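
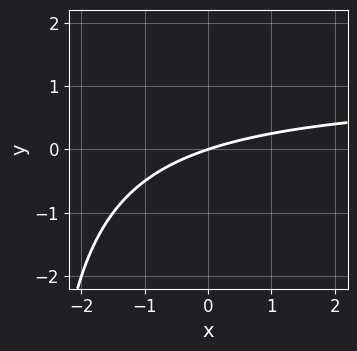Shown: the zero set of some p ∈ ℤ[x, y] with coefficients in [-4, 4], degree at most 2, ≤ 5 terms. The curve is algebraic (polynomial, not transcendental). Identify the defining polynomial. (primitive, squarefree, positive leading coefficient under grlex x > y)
x*y - x + 3*y

Degree: the shape is more complex than any degree-1 curve, so deg p = 2.
Observable constraints: one y-axis crossing is at y = 0; it crosses the x-axis at the gridline x = 0.
Putting this together gives p.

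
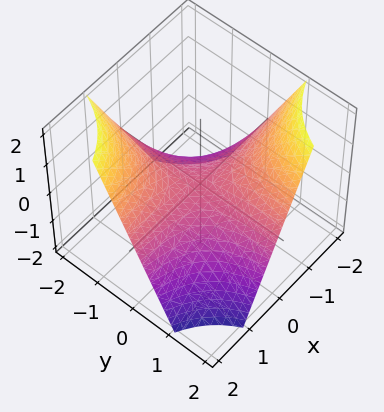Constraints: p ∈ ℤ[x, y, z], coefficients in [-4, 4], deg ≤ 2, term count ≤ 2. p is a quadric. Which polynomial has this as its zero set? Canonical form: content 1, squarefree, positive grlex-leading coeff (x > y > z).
x*y + z

Degree: a hyperbolic paraboloid; a quadric, so deg p = 2.
Reading off the gridlines: the visible y-axis segment lies entirely on the surface; one z-axis crossing is at z = 0.
The integer polynomial consistent with all of this is the stated p.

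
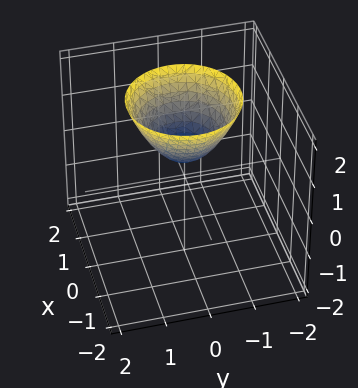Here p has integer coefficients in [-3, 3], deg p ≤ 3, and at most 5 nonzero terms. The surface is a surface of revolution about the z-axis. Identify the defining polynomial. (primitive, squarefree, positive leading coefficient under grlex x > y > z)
First, the degree is 2 — the shape is more complex than any degree-1 surface.
Then, by symmetry, the surface is invariant under rotation about z: p = q(x² + y², z).
Then, from the axis intercepts and sections: it misses every integer gridline on the y-axis; no x-intercept at any integer in the box.
Finally, fitting integer coefficients to these (and the overall shape) gives p.

2*x^2 + 2*y^2 - 2*z + 1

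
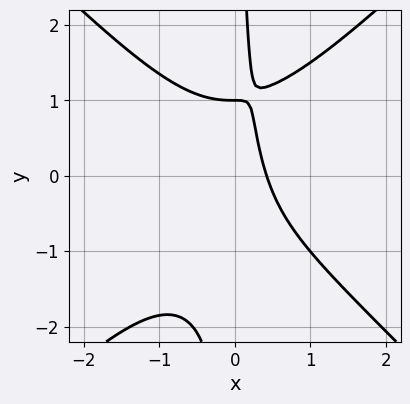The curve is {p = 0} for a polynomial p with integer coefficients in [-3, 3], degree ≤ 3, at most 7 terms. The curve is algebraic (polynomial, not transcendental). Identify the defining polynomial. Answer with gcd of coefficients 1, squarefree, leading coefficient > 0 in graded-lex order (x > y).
deg p = 3. A generic line meets the curve in up to 3 points.
Checking where it meets the axes: it crosses the y-axis at the gridline y = 1.
Putting this together gives p.

2*x^3 - 2*x*y^2 + 2*x + y - 1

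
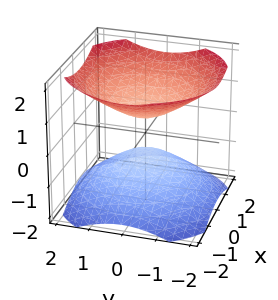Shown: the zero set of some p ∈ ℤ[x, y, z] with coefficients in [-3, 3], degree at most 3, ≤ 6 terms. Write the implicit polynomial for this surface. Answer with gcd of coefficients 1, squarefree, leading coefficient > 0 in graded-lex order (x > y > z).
(a) The picture has 2 separate pieces. Treating them together as one polynomial.
(b) deg p = 2. Two separate bowl-shaped sheets opening away from each other; a quadric.
(c) Symmetries: it's symmetric under z → −z, forcing even powers of z; every cross-section ⟂ z is a circle, so x, y appear only via x² + y².
(d) From the axis intercepts and sections: the surface avoids every integer x-axis point in the box; it misses every integer gridline on the y-axis; a circular section at z = 1 has radius exactly 1.
(e) Matching integer coefficients to the picture gives p.

2*x^2 + 2*y^2 - 3*z^2 + 1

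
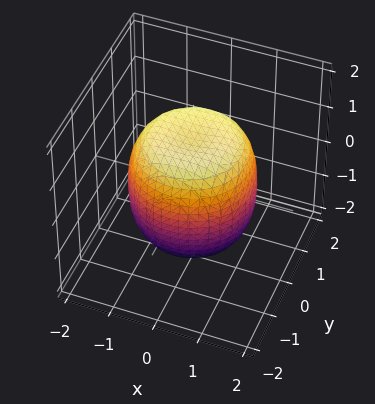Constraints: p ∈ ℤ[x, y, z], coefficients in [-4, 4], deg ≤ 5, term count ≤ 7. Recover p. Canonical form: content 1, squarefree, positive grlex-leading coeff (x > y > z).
(a) The degree is 4 — the shape is more complex than any degree-3 surface.
(b) Symmetries: the z-axis is an axis of rotation, so x and y enter only as x² + y².
(c) Observable constraints: a circular section at z = 0 has radius between 1 and 2.
(d) The integer polynomial consistent with all of this is the stated p.

2*x^4 + 4*x^2*y^2 + 2*y^4 - 2*x^2 - 2*y^2 + 2*z^2 - 3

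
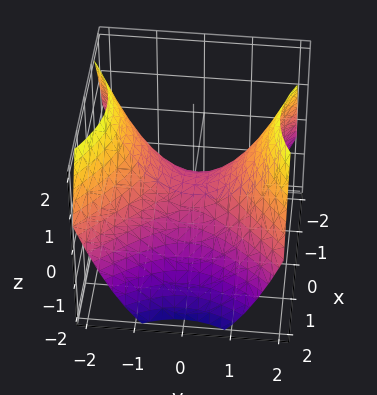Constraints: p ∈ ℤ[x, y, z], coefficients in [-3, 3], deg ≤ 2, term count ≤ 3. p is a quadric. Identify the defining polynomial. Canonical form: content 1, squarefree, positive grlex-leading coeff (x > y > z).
2*x^2 - 2*y^2 + 3*z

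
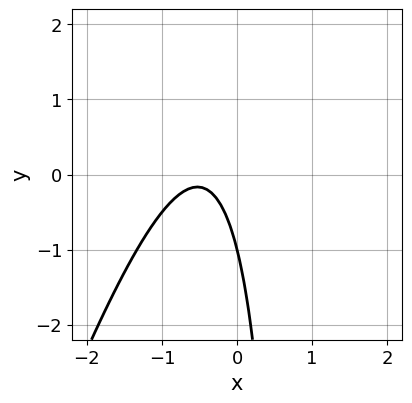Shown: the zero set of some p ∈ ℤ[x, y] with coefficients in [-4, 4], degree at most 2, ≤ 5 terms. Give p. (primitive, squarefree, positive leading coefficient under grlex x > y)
First, degree: the shape is more complex than any degree-1 curve, so deg p = 2.
Then, checking where it meets the axes: no x-intercept at any integer in the box; one y-axis crossing is at y = -1.
Finally, solving for integer coefficients yields p as stated.

3*x^2 - x*y + 3*x + y + 1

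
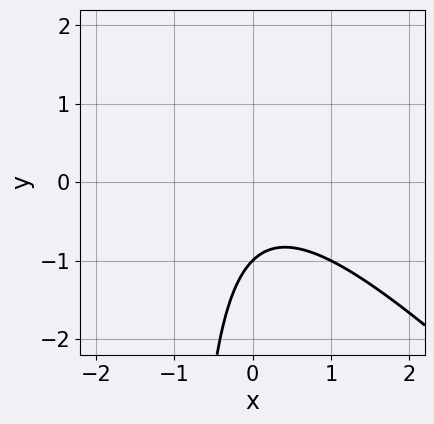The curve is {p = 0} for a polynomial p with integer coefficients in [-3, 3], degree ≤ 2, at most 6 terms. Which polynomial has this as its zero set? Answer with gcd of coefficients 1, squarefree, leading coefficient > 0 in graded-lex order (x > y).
First, deg p = 2.
Next, observable constraints: no x-intercept at any integer in the box; it crosses the y-axis at the gridline y = -1.
Finally, together with the visible shape, these determine p as stated.

x^2 + x*y + y + 1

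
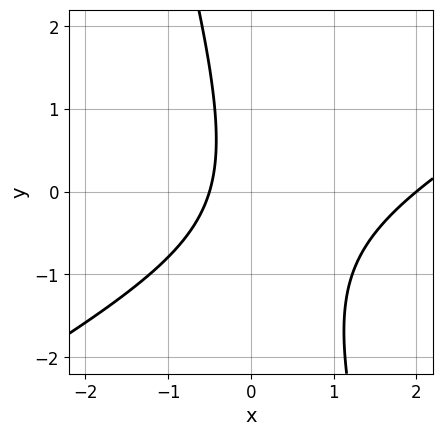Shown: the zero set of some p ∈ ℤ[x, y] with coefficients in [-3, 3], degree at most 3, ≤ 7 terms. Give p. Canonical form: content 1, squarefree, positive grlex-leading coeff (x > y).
1. Degree: no degree-1 curve has this shape, so deg p = 2.
2. Observable constraints: one x-axis crossing is at x = 2; it misses every integer gridline on the y-axis.
3. Solving for integer coefficients yields p as stated.

2*x^2 - 3*x*y - y^2 - 3*x - 2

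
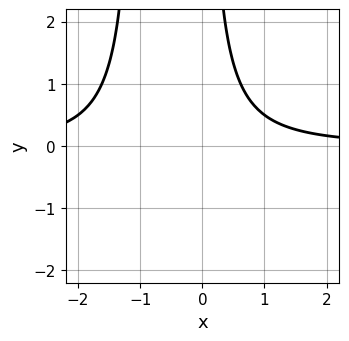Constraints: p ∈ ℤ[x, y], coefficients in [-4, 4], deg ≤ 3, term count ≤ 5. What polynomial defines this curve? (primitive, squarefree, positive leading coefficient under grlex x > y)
Degree: no degree-2 curve has this shape, so deg p = 3.
Checking where it meets the axes: the curve avoids every integer x-axis point in the box; the curve avoids every integer y-axis point in the box.
Assembling these constraints gives the stated polynomial.

x^2*y + x*y - 1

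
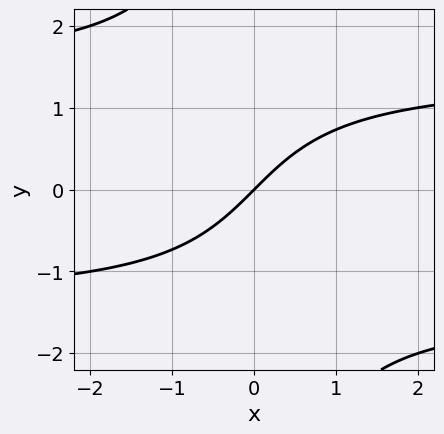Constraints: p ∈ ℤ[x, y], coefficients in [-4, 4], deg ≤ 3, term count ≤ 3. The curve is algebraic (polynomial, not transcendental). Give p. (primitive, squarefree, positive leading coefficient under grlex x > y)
x*y^2 - 2*x + 2*y

First, degree: the shape is more complex than any degree-2 curve, so deg p = 3.
Then, checking where it meets the axes: it crosses the y-axis at the gridline y = 0; one x-axis crossing is at x = 0.
Finally, the integer polynomial consistent with all of this is the stated p.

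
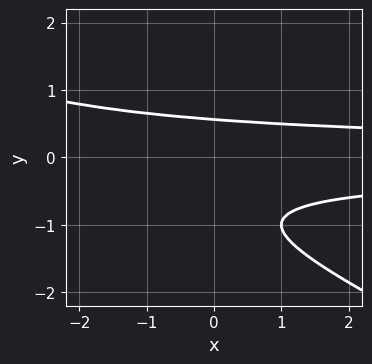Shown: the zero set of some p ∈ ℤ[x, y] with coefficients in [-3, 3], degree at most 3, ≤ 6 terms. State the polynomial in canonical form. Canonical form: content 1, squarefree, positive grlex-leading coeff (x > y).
x*y^2 + 2*y^3 + 2*y^2 - 1

(a) deg p = 3. No degree-2 curve has this shape.
(b) Reading off the gridlines: it misses every integer gridline on the x-axis.
(c) Matching integer coefficients to the picture gives p.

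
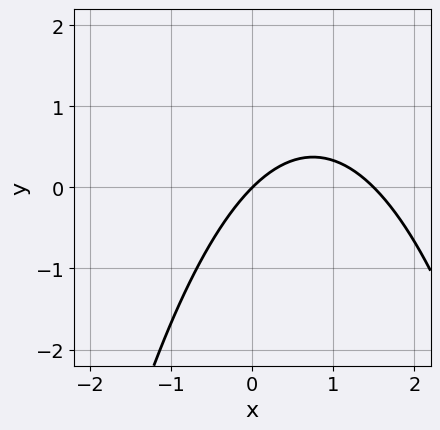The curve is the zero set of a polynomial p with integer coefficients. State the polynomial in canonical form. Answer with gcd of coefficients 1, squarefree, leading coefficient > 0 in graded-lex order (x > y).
Degree: a generic line meets the curve in up to 2 points, so deg p = 2.
Observable constraints: one y-axis crossing is at y = 0; it crosses the x-axis at the gridline x = 0.
Putting this together gives p.

2*x^2 - 3*x + 3*y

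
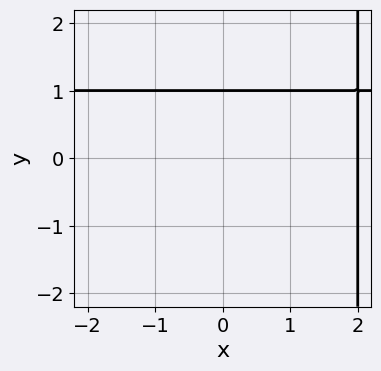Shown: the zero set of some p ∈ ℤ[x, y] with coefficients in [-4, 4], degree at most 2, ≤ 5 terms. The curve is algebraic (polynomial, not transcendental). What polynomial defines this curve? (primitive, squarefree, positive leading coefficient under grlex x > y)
x*y - x - 2*y + 2

First, degree: a generic line meets the curve in up to 2 points, so deg p = 2.
Then, against the integer gridlines: it crosses the y-axis at the gridline y = 1; one x-axis crossing is at x = 2.
Finally, the integer polynomial consistent with all of this is the stated p.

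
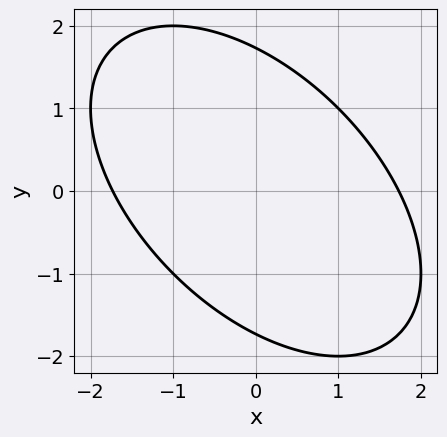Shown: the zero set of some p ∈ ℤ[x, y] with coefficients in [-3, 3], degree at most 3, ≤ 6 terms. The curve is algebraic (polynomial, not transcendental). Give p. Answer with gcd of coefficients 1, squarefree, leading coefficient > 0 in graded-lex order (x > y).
x^2 + x*y + y^2 - 3

1. Degree: a generic line meets the curve in up to 2 points, so deg p = 2.
2. Matching integer coefficients to the picture gives p.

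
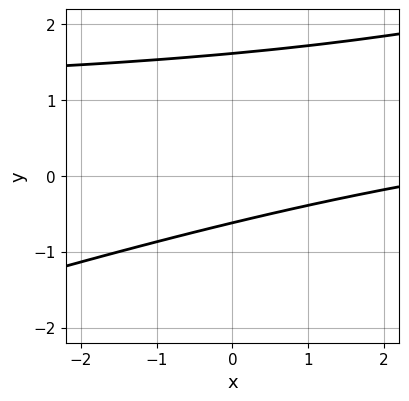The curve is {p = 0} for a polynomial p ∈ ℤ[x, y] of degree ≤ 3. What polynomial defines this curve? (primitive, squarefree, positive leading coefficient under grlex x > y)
(a) deg p = 2. A generic line meets the curve in up to 2 points.
(b) From the axis intercepts and sections: it misses every integer gridline on the x-axis.
(c) Putting this together gives p.

x*y - 3*y^2 - x + 3*y + 3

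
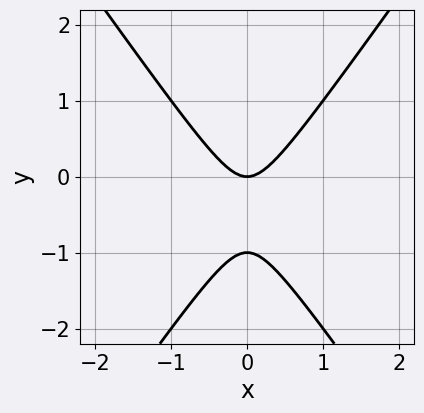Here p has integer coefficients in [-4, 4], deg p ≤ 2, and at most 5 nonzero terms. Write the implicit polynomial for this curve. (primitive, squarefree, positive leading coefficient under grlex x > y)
The degree is 2 — no degree-1 curve has this shape.
Symmetries: it's symmetric under x → −x, forcing even powers of x.
Checking where it meets the axes: the y-axis gridline crossings are at y ∈ {-1, 0}; it meets the x-axis at x = 0 (among the integer gridlines).
The integer polynomial consistent with all of this is the stated p.

2*x^2 - y^2 - y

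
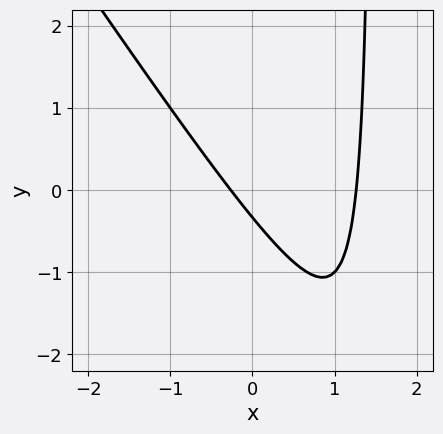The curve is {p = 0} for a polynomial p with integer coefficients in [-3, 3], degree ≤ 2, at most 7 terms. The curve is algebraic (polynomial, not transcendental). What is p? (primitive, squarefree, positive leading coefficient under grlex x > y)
3*x^2 + 2*x*y - 3*x - 3*y - 1

(a) The degree is 2 — no degree-1 curve has this shape.
(b) Solving for integer coefficients yields p as stated.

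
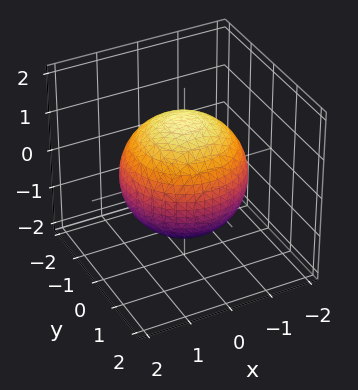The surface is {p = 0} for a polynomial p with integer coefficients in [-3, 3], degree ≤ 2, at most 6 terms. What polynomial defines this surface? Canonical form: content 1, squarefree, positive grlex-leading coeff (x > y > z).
(a) Degree: no degree-1 surface has this shape, so deg p = 2.
(b) Symmetries: rotational symmetry about the z-axis ⇒ p depends on x, y only through x² + y².
(c) Reading off the gridlines: a circular section at z = -1 has radius exactly 1.
(d) Fitting integer coefficients to these (and the overall shape) gives p.

x^2 + y^2 + z^2 - 2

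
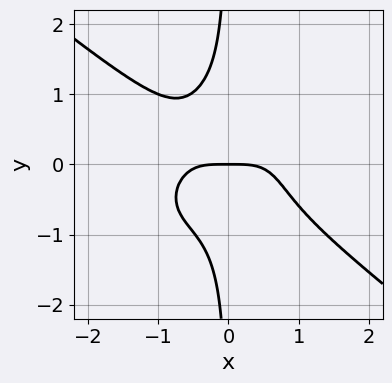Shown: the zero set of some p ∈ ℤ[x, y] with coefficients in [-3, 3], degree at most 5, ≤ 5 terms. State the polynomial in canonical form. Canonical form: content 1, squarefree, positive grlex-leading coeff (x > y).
(a) Degree: the shape is more complex than any degree-3 curve, so deg p = 4.
(b) Reading off the gridlines: it crosses the y-axis at the gridline y = 0; it meets the x-axis at x = 0 (among the integer gridlines).
(c) These observations pin down the coefficients.

x^4 + 2*x*y^3 + y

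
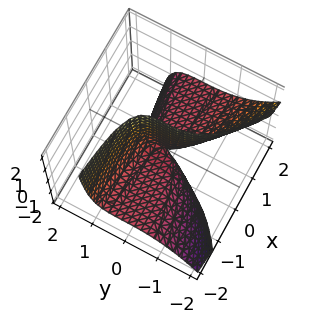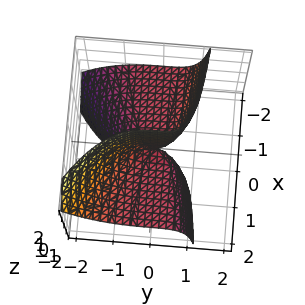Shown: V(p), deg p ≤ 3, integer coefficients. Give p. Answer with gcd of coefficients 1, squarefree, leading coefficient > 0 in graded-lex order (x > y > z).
Degree: no degree-2 surface has this shape, so deg p = 3.
From the visible intercepts: the visible z-axis segment lies entirely on the surface; it meets the y-axis at y = 0 (among the integer gridlines); every point of the x-axis in the box is on the surface.
Putting this together gives p.

2*x*y*z - 2*y^3 - 3*x*z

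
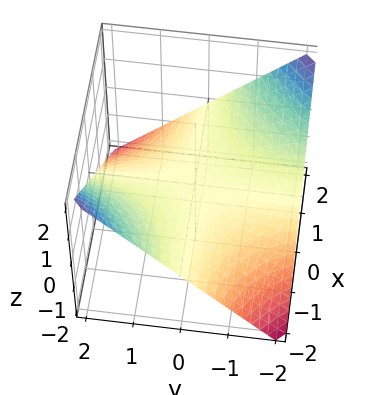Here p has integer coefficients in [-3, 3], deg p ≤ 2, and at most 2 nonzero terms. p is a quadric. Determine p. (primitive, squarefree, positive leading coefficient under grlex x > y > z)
x*y + 2*z

1. deg p = 2.
2. From the visible intercepts: the visible x-axis segment lies entirely on the surface; it crosses the z-axis at the gridline z = 0.
3. Assembling these constraints gives the stated polynomial.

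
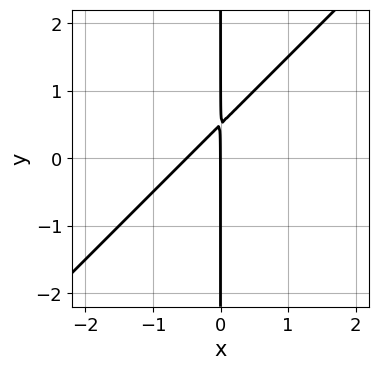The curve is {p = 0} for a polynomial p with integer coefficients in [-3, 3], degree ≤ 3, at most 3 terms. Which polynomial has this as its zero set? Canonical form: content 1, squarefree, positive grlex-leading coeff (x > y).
1. deg p = 2.
2. Reading off the gridlines: it crosses the x-axis at the gridline x = 0; the visible y-axis segment lies entirely on the curve.
3. Fitting integer coefficients to these (and the overall shape) gives p.

2*x^2 - 2*x*y + x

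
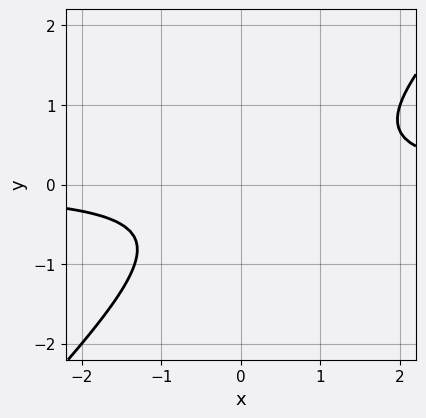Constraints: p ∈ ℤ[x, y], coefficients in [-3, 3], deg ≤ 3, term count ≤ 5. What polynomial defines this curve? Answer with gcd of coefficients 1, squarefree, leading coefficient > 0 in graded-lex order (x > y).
3*x*y - 3*y^2 - y - 2

First, degree: a generic line meets the curve in up to 2 points, so deg p = 2.
Next, from the axis intercepts and sections: no y-intercept at any integer in the box; the curve avoids every integer x-axis point in the box.
Finally, solving for integer coefficients yields p as stated.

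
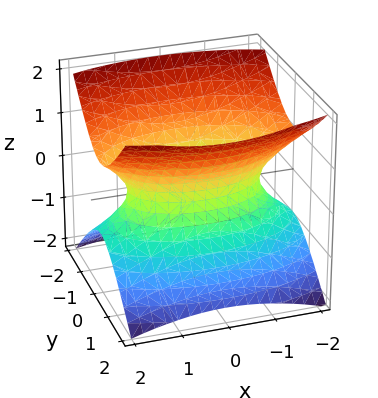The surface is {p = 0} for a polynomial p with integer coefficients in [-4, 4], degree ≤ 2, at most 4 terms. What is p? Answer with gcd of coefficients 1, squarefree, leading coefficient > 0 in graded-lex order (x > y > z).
x^2 + 3*y^2 - 3*z^2 - 2

deg p = 2. An hourglass — one-sheet hyperboloid; a quadric.
Symmetries: it's symmetric under z → −z, forcing even powers of z; it's symmetric under x → −x, forcing even powers of x; the y ↦ −y reflection is a symmetry, so y appears only in even powers.
Reading off the gridlines: the surface avoids every integer z-axis point in the box.
These observations pin down the coefficients.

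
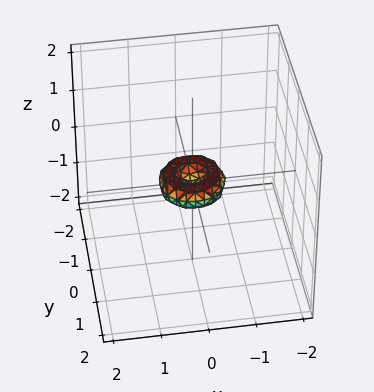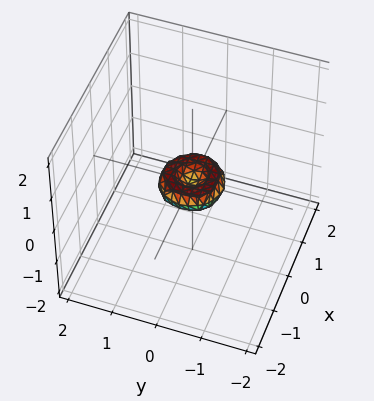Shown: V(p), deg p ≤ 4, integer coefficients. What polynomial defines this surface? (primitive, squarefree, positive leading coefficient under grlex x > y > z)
2*x^4 + 4*x^2*y^2 + 2*y^4 - x^2 - y^2 + 2*z^2

First, degree: no degree-3 surface has this shape, so deg p = 4.
Next, by symmetry, the z-axis is an axis of rotation, so x and y enter only as x² + y².
Next, against the integer gridlines: it meets the x-axis at x = 0 (among the integer gridlines); it crosses the z-axis at the gridline z = 0.
Finally, solving for integer coefficients yields p as stated.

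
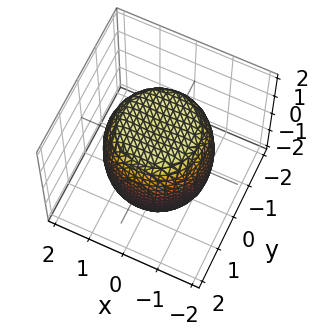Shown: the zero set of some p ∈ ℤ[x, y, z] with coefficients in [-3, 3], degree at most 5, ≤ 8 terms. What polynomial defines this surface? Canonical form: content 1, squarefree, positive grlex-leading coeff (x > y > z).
x^4 + 2*x^2*y^2 + y^4 - x^2 - y^2 + z^2 - 2

1. deg p = 4.
2. Symmetries: the surface is invariant under rotation about z: p = q(x² + y², z).
3. Against the integer gridlines: a circular section at z = -1 has radius between 1 and 2.
4. The integer polynomial consistent with all of this is the stated p.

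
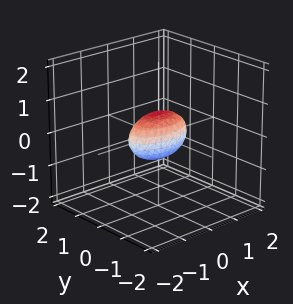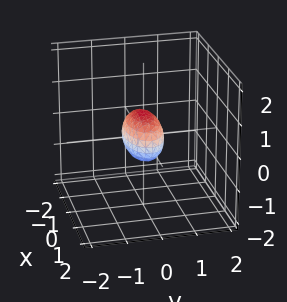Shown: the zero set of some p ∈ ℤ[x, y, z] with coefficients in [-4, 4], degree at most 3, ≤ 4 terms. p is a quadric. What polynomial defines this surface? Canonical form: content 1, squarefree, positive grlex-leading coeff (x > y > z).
1. Degree: bounded and convex; a quadric, so deg p = 2.
2. Symmetries: it's symmetric under z → −z, forcing even powers of z; the x ↦ −x reflection is a symmetry, so x appears only in even powers; mirror symmetry y ↦ −y ⇒ only even powers of y.
3. Observable constraints: the x-axis gridline crossings are at x ∈ {-1, 1}.
4. These observations pin down the coefficients.

x^2 + 3*y^2 + 2*z^2 - 1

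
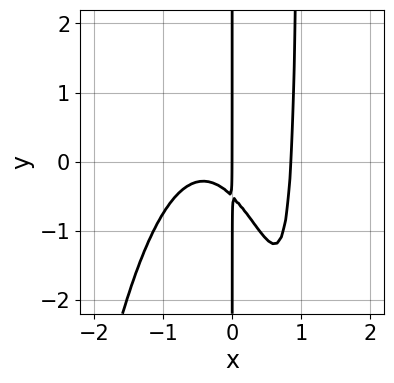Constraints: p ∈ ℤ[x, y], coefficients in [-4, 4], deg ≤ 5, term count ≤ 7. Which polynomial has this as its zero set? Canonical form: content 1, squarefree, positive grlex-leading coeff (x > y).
(a) The degree is 4 — no degree-3 curve has this shape.
(b) Against the integer gridlines: one x-axis crossing is at x = 0; every point of the y-axis in the box is on the curve.
(c) Together with the visible shape, these determine p as stated.

3*x^4 + 2*x^2*y - x^2 - 2*x*y - x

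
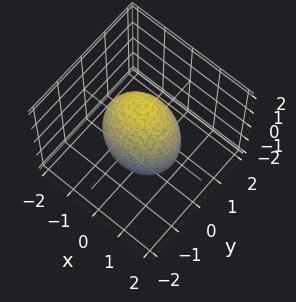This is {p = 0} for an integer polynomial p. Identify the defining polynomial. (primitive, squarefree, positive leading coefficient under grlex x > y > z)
deg p = 2.
Symmetries: it's symmetric under z → −z, forcing even powers of z; the y ↦ −y reflection is a symmetry, so y appears only in even powers; mirror symmetry x ↦ −x ⇒ only even powers of x.
Checking where it meets the axes: the y-axis gridline crossings are at y ∈ {-1, 1}.
Assembling these constraints gives the stated polynomial.

2*x^2 + 3*y^2 + z^2 - 3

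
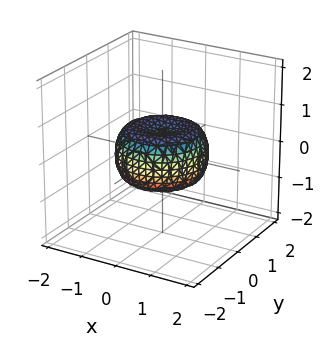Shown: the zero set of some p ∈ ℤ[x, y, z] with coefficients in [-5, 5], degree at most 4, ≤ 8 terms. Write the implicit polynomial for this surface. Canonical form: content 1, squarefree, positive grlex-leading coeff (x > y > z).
2*x^4 + 4*x^2*y^2 + 2*y^4 - 2*x^2 - 2*y^2 + 3*z^2 - 1

1. deg p = 4. A generic line meets the surface in up to 4 points.
2. Symmetry: the z-axis is an axis of rotation, so x and y enter only as x² + y².
3. Checking where it meets the axes: a circular section at z = 0 has radius between 1 and 2.
4. Assembling these constraints gives the stated polynomial.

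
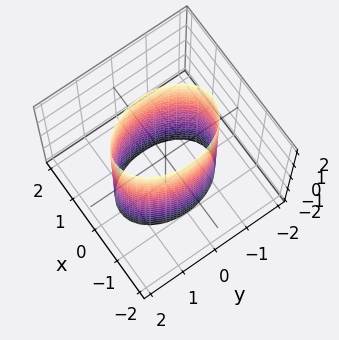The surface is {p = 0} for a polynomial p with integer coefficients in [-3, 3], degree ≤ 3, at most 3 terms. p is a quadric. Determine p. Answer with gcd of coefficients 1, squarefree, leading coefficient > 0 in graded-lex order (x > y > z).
2*x^2 + y^2 - 2

First, deg p = 2.
Then, symmetries: mirror symmetry y ↦ −y ⇒ only even powers of y; mirror symmetry z ↦ −z ⇒ only even powers of z; mirror symmetry x ↦ −x ⇒ only even powers of x.
Next, checking where it meets the axes: the surface avoids every integer z-axis point in the box; among the integer gridlines, it crosses the x-axis at x ∈ {-1, 1}.
Finally, solving for integer coefficients yields p as stated.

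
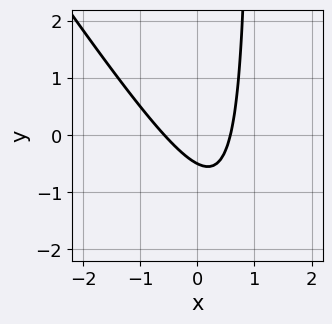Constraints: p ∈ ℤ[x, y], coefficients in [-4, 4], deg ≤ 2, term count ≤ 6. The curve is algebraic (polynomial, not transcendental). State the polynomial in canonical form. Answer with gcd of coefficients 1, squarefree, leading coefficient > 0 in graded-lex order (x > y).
(a) deg p = 2. No degree-1 curve has this shape.
(b) Matching integer coefficients to the picture gives p.

3*x^2 + 2*x*y - 2*y - 1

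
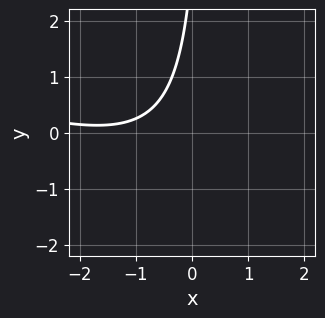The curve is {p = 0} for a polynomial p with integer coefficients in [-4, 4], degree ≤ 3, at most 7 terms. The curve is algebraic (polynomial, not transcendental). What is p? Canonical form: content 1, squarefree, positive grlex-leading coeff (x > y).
1. The degree is 2 — no degree-1 curve has this shape.
2. Observable constraints: the curve avoids every integer x-axis point in the box; no y-intercept at any integer in the box.
3. Solving for integer coefficients yields p as stated.

x^2 + 3*x*y + 3*x - y + 3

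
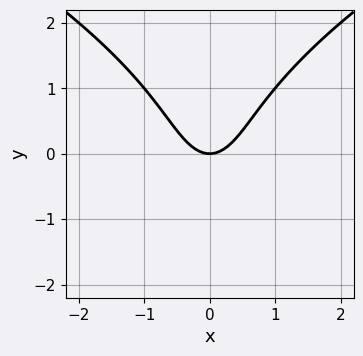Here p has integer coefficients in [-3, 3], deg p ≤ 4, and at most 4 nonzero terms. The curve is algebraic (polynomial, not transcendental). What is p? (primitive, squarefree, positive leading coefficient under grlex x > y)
y^3 - 3*x^2 + 2*y

1. deg p = 3. No degree-2 curve has this shape.
2. Symmetries: it's symmetric under x → −x, forcing even powers of x.
3. From the visible intercepts: it crosses the x-axis at the gridline x = 0; it meets the y-axis at y = 0 (among the integer gridlines).
4. Fitting integer coefficients to these (and the overall shape) gives p.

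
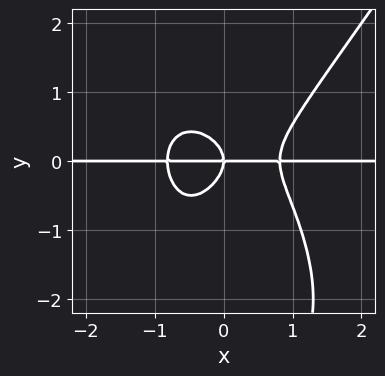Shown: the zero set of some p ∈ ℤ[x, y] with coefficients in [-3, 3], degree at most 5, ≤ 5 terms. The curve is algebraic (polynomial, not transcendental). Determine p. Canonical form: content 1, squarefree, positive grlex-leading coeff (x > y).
3*x^3*y - y^4 - 3*y^3 - 2*x*y

First, degree: a generic line meets the curve in up to 4 points, so deg p = 4.
Next, against the integer gridlines: it crosses the y-axis at the gridline y = 0; the visible x-axis segment lies entirely on the curve.
Finally, assembling these constraints gives the stated polynomial.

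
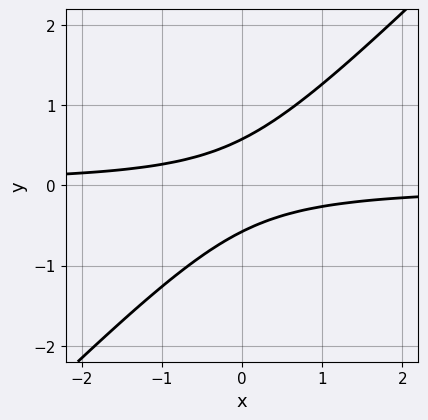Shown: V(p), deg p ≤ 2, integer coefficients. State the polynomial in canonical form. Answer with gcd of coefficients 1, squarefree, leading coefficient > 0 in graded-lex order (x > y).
1. deg p = 2.
2. Observable constraints: it misses every integer gridline on the x-axis.
3. Fitting integer coefficients to these (and the overall shape) gives p.

3*x*y - 3*y^2 + 1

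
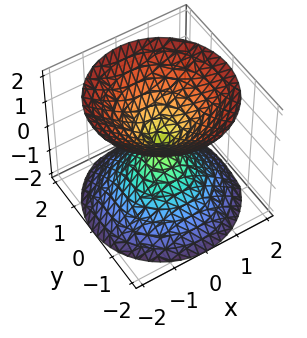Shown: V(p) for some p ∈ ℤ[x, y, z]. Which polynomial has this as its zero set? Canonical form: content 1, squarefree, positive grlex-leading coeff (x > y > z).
x^2 + y^2 - z^2

(a) The picture has 2 separate pieces. Treating them together as one polynomial.
(b) deg p = 2. Two nappes meeting at a single point; a quadric.
(c) Symmetries: it's symmetric under z → −z, forcing even powers of z; every cross-section ⟂ z is a circle, so x, y appear only via x² + y².
(d) Reading off the gridlines: it meets the x-axis at x = 0 (among the integer gridlines); one y-axis crossing is at y = 0; a circular section at z = -1 has radius exactly 1; one z-axis crossing is at z = 0.
(e) Together with the visible shape, these determine p as stated.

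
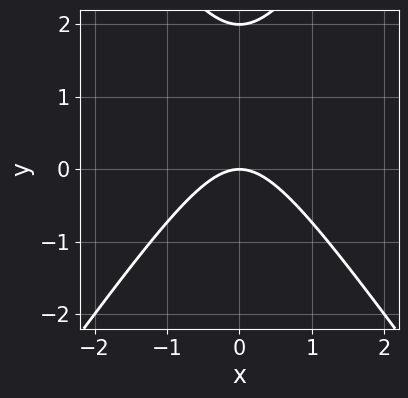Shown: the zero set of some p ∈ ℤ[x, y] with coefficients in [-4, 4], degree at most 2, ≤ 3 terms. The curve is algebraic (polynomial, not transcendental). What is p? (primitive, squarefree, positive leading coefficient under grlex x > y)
Degree: the shape is more complex than any degree-1 curve, so deg p = 2.
Symmetries: mirror symmetry x ↦ −x ⇒ only even powers of x.
Reading off the gridlines: among the integer gridlines, it crosses the y-axis at y ∈ {0, 2}; it crosses the x-axis at the gridline x = 0.
Fitting integer coefficients to these (and the overall shape) gives p.

2*x^2 - y^2 + 2*y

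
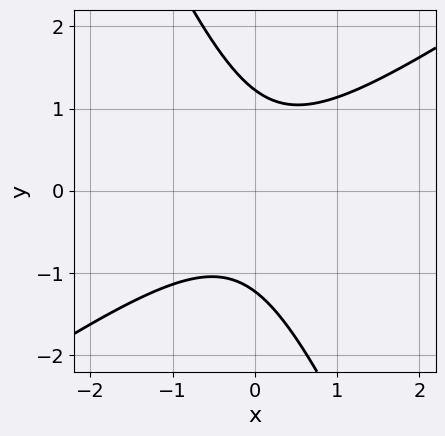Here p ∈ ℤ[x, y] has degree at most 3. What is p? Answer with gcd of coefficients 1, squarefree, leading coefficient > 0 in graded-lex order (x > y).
3*x^2 - 3*x*y - 2*y^2 + 3

1. Degree: no degree-1 curve has this shape, so deg p = 2.
2. Against the integer gridlines: it misses every integer gridline on the x-axis.
3. The integer polynomial consistent with all of this is the stated p.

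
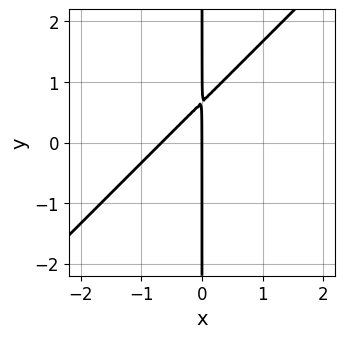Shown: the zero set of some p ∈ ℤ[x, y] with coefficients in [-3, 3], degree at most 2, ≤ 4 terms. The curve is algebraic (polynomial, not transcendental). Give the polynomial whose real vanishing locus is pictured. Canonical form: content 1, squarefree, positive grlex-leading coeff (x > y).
3*x^2 - 3*x*y + 2*x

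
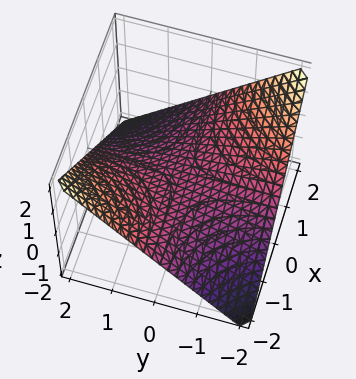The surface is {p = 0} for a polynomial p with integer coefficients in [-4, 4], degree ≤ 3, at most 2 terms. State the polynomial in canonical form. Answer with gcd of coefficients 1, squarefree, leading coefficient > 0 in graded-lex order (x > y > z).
1. Degree: a saddle surface; a quadric, so deg p = 2.
2. From the axis intercepts and sections: every point of the y-axis in the box is on the surface; the visible x-axis segment lies entirely on the surface.
3. These observations pin down the coefficients.

x*y + 2*z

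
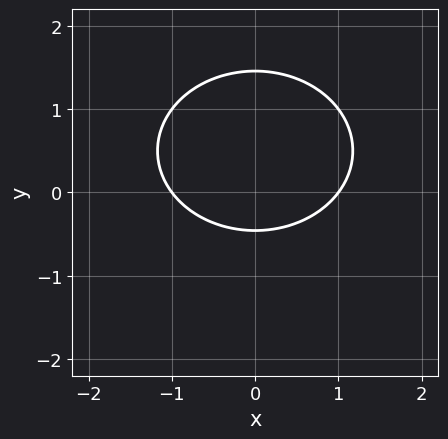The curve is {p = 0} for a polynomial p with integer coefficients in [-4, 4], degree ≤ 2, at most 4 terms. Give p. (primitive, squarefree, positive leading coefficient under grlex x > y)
2*x^2 + 3*y^2 - 3*y - 2

1. The degree is 2 — no degree-1 curve has this shape.
2. Symmetries: mirror symmetry x ↦ −x ⇒ only even powers of x.
3. From the visible intercepts: among the integer gridlines, it crosses the x-axis at x ∈ {-1, 1}.
4. Fitting integer coefficients to these (and the overall shape) gives p.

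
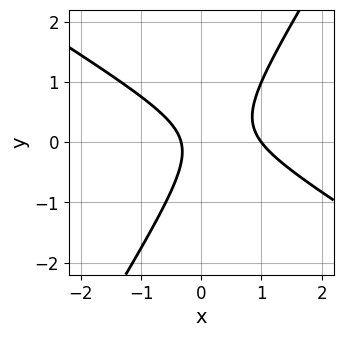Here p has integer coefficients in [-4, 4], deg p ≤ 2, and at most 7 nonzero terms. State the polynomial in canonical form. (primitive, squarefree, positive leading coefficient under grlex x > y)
3*x^2 + 3*x*y - 3*y^2 - 2*x - 1

(a) Degree: no degree-1 curve has this shape, so deg p = 2.
(b) From the visible intercepts: it meets the x-axis at x = 1 (among the integer gridlines); the curve avoids every integer y-axis point in the box.
(c) Putting this together gives p.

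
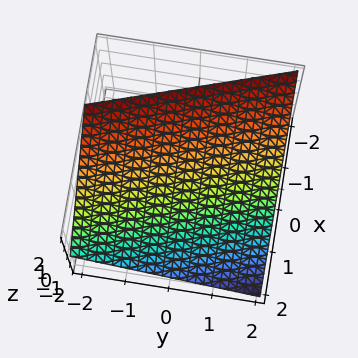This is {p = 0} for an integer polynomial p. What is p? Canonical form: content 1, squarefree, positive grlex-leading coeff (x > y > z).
3*x + y + 3*z - 2

1. deg p = 1. The surface is flat (a plane).
2. From the axis intercepts and sections: it meets the y-axis at y = 2 (among the integer gridlines).
3. Putting this together gives p.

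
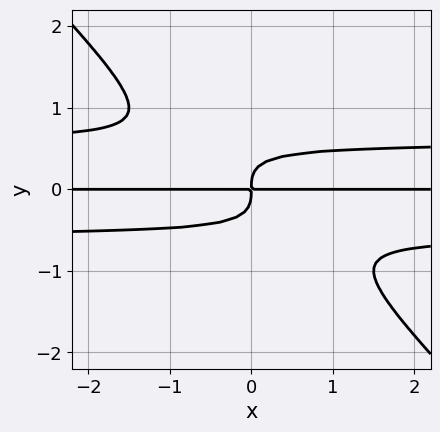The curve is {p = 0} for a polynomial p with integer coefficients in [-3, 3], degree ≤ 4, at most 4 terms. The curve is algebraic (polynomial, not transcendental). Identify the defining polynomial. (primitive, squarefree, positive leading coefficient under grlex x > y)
3*x*y^3 + 3*y^4 - x*y

First, the degree is 4 — no degree-3 curve has this shape.
Next, against the integer gridlines: every point of the x-axis in the box is on the curve.
Finally, assembling these constraints gives the stated polynomial.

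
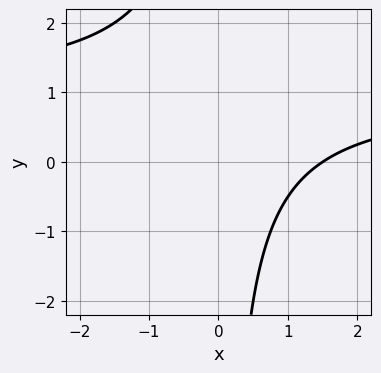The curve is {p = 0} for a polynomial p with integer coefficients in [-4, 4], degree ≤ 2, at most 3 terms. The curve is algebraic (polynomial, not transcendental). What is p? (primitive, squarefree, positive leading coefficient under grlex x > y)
deg p = 2. No degree-1 curve has this shape.
Observable constraints: no y-intercept at any integer in the box.
Matching integer coefficients to the picture gives p.

2*x*y - 2*x + 3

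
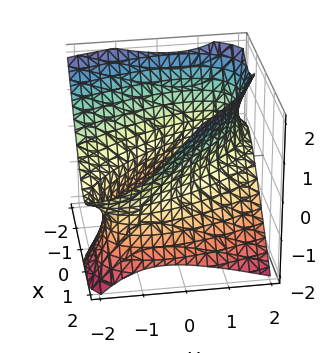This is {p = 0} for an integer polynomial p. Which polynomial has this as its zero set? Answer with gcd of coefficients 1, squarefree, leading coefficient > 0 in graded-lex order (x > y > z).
deg p = 2.
Against the integer gridlines: it misses every integer gridline on the z-axis.
Matching integer coefficients to the picture gives p.

2*x^2 + 2*x*y + y^2 + 2*y*z - 2*z^2 - 3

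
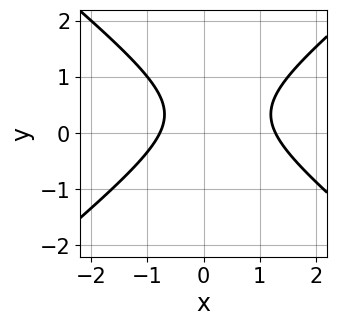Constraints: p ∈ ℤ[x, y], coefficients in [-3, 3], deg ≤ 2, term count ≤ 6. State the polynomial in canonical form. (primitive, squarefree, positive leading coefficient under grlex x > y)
2*x^2 - 3*y^2 - x + 2*y - 2

1. Degree: no degree-1 curve has this shape, so deg p = 2.
2. Against the integer gridlines: it misses every integer gridline on the y-axis.
3. Fitting integer coefficients to these (and the overall shape) gives p.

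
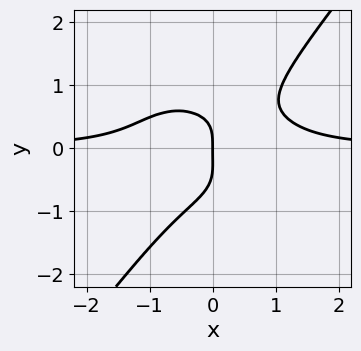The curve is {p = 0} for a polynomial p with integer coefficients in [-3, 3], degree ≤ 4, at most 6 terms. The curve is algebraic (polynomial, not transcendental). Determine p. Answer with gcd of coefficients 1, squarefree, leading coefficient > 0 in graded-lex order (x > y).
1. The degree is 4 — the shape is more complex than any degree-3 curve.
2. Observable constraints: it crosses the x-axis at the gridline x = 0; one y-axis crossing is at y = 0.
3. These observations pin down the coefficients.

3*x^3*y + 2*x*y^3 - 3*y^4 - y^3 - 2*x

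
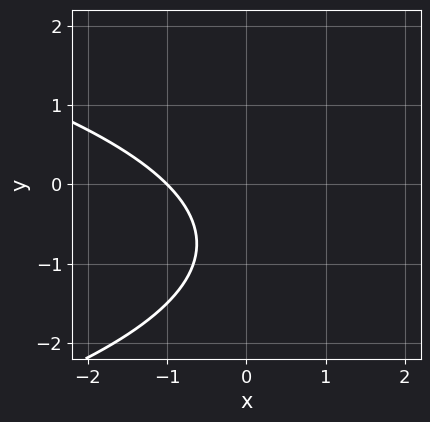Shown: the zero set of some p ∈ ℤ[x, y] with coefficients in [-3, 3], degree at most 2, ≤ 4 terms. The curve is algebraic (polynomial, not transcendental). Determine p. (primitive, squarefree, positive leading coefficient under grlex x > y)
2*y^2 + 3*x + 3*y + 3

1. Degree: the shape is more complex than any degree-1 curve, so deg p = 2.
2. Reading off the gridlines: it misses every integer gridline on the y-axis; it crosses the x-axis at the gridline x = -1.
3. Together with the visible shape, these determine p as stated.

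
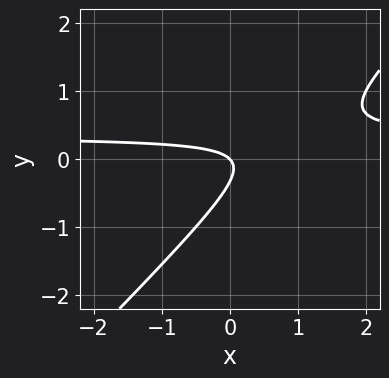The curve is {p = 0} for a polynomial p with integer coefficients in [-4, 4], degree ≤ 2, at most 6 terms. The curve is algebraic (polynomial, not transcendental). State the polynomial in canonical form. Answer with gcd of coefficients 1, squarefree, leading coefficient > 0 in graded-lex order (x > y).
First, the degree is 2 — a generic line meets the curve in up to 2 points.
Next, checking where it meets the axes: it crosses the y-axis at the gridline y = 0; it crosses the x-axis at the gridline x = 0.
Finally, solving for integer coefficients yields p as stated.

3*x*y - 3*y^2 - x - y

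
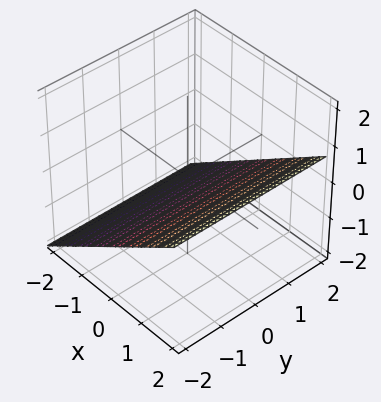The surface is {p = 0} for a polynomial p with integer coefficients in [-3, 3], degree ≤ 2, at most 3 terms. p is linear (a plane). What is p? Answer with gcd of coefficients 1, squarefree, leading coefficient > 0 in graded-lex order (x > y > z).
Degree: the surface is flat (a plane), so deg p = 1.
Checking where it meets the axes: it misses every integer gridline on the y-axis; it meets the x-axis at x = 1 (among the integer gridlines).
These observations pin down the coefficients.

2*x - 3*z - 2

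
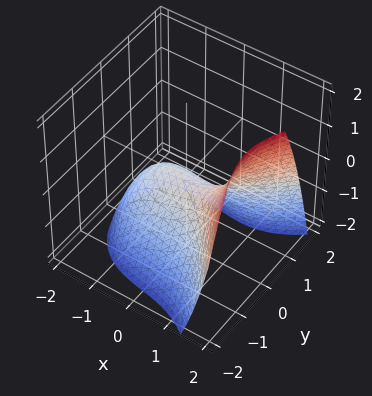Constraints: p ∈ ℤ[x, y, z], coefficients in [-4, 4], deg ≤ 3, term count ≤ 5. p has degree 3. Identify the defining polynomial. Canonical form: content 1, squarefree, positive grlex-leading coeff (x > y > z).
x^3 - x*y - 3*y^2 - y - 3*z

First, degree: no degree-2 surface has this shape, so deg p = 3.
Then, from the axis intercepts and sections: it meets the z-axis at z = 0 (among the integer gridlines); it meets the x-axis at x = 0 (among the integer gridlines); it meets the y-axis at y = 0 (among the integer gridlines).
Finally, fitting integer coefficients to these (and the overall shape) gives p.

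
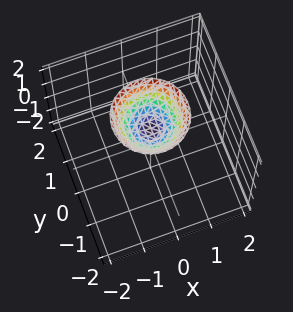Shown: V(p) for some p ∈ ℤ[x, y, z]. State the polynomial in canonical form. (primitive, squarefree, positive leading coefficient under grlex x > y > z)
x^2 + y^2 - z + 1

deg p = 2. No degree-1 surface has this shape.
Symmetry: every cross-section ⟂ z is a circle, so x, y appear only via x² + y².
Against the integer gridlines: it misses every integer gridline on the x-axis; a circular section at z = 2 has radius exactly 1; no y-intercept at any integer in the box.
Fitting integer coefficients to these (and the overall shape) gives p. Check: (0, 0, 1) on the z-axis lies on the surface, and p(0, 0, 1) = 0. ✓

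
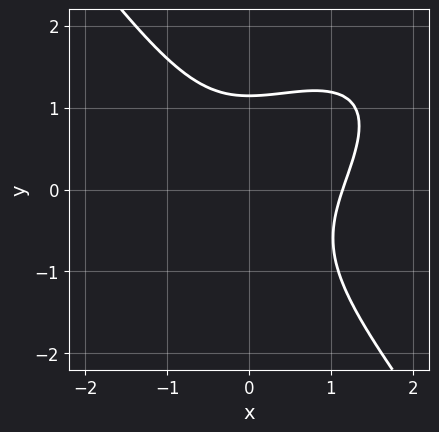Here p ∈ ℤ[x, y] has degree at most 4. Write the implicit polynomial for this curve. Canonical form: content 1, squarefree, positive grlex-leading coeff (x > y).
2*x^3 - 2*x^2*y + 2*y^3 - 3

deg p = 3. The shape is more complex than any degree-2 curve.
Putting this together gives p.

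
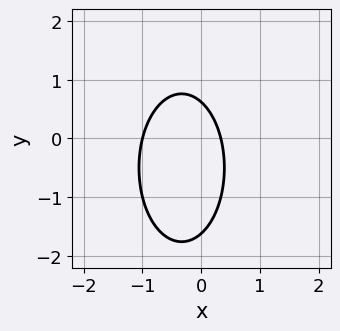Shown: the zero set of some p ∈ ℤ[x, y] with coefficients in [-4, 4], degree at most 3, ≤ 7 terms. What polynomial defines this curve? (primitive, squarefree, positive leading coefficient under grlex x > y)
deg p = 2.
From the axis intercepts and sections: one x-axis crossing is at x = -1.
Assembling these constraints gives the stated polynomial.

3*x^2 + y^2 + 2*x + y - 1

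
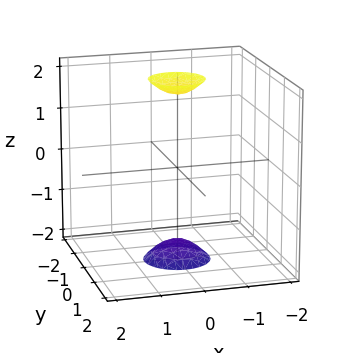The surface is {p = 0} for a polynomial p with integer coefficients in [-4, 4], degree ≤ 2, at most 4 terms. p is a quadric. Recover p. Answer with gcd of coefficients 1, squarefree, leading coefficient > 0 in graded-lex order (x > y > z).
First, there are 2 components. Treating them together as one polynomial.
Next, degree: two sheets facing apart; a quadric, so deg p = 2.
Next, symmetries: it's symmetric under z → −z, forcing even powers of z; rotational symmetry about the z-axis ⇒ p depends on x, y only through x² + y².
Next, from the visible intercepts: no y-intercept at any integer in the box; no x-intercept at any integer in the box; a circular section at z = 2 has radius between 0 and 1.
Finally, these observations pin down the coefficients.

3*x^2 + 3*y^2 - z^2 + 3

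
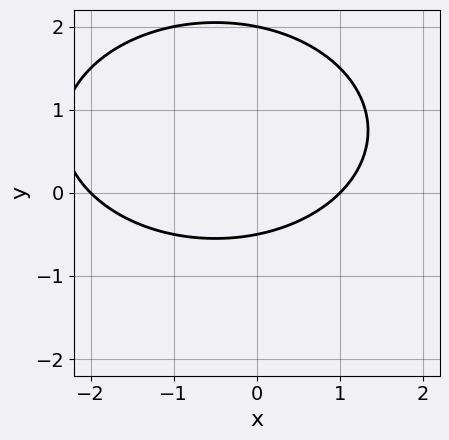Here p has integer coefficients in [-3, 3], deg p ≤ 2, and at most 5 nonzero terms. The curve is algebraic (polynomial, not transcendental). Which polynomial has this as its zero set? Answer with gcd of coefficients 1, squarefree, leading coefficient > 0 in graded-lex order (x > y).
1. Degree: the shape is more complex than any degree-1 curve, so deg p = 2.
2. From the axis intercepts and sections: it crosses the y-axis at the gridline y = 2; the x-axis gridline crossings are at x ∈ {-2, 1}.
3. Solving for integer coefficients yields p as stated.

x^2 + 2*y^2 + x - 3*y - 2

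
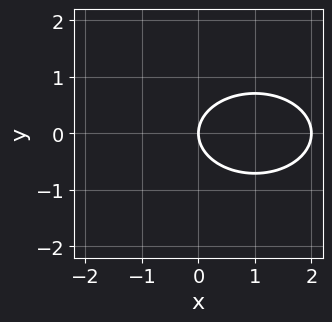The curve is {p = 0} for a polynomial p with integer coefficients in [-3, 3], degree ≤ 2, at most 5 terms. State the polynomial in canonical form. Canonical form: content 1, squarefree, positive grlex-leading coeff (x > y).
x^2 + 2*y^2 - 2*x

The degree is 2 — the shape is more complex than any degree-1 curve.
Symmetries: the y ↦ −y reflection is a symmetry, so y appears only in even powers.
Against the integer gridlines: among the integer gridlines, it crosses the x-axis at x ∈ {0, 2}; it meets the y-axis at y = 0 (among the integer gridlines).
Fitting integer coefficients to these (and the overall shape) gives p.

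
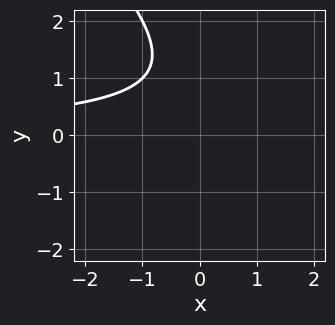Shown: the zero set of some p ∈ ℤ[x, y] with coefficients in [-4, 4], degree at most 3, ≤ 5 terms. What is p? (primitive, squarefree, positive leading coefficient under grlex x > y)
x*y + y^2 - 2*y + 2

1. The degree is 2 — a generic line meets the curve in up to 2 points.
2. Checking where it meets the axes: it misses every integer gridline on the x-axis; it misses every integer gridline on the y-axis.
3. Solving for integer coefficients yields p as stated.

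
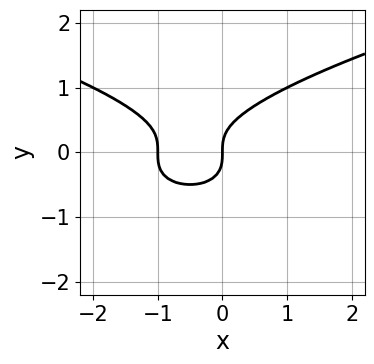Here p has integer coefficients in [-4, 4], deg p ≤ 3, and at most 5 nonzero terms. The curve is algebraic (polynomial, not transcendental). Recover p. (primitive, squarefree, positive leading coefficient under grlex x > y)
2*y^3 - x^2 - x

First, degree: no degree-2 curve has this shape, so deg p = 3.
Next, from the axis intercepts and sections: it meets the y-axis at y = 0 (among the integer gridlines); the x-axis gridline crossings are at x ∈ {-1, 0}.
Finally, putting this together gives p.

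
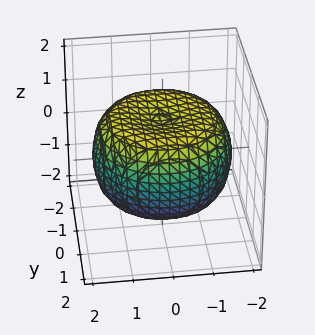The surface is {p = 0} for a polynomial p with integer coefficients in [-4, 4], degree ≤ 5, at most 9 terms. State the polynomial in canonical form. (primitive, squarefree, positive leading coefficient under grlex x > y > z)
First, degree: no degree-3 surface has this shape, so deg p = 4.
Next, symmetries: rotational symmetry about the z-axis ⇒ p depends on x, y only through x² + y².
Then, checking where it meets the axes: a circular section at z = 1 has radius between 1 and 2; the z-axis gridline crossings are at z ∈ {-1, 1}.
Finally, solving for integer coefficients yields p as stated.

x^4 + 2*x^2*y^2 + y^4 - 2*x^2 - 2*y^2 + 3*z^2 - 3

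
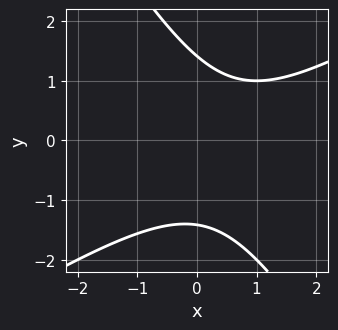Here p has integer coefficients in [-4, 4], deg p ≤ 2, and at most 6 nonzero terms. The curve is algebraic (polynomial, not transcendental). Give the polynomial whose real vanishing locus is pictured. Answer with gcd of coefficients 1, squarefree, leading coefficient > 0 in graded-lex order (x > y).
deg p = 2. The shape is more complex than any degree-1 curve.
From the axis intercepts and sections: it misses every integer gridline on the x-axis.
The integer polynomial consistent with all of this is the stated p.

x^2 - x*y - y^2 - x + 2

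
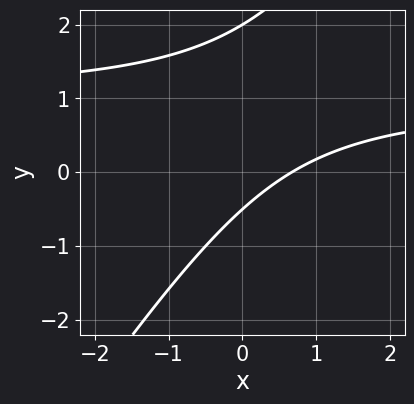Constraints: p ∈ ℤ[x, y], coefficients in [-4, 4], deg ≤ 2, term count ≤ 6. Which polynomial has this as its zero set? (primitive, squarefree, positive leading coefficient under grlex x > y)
1. Degree: a generic line meets the curve in up to 2 points, so deg p = 2.
2. Reading off the gridlines: it meets the y-axis at y = 2 (among the integer gridlines).
3. Together with the visible shape, these determine p as stated.

3*x*y - 2*y^2 - 3*x + 3*y + 2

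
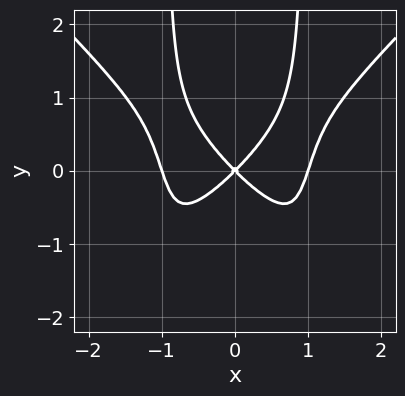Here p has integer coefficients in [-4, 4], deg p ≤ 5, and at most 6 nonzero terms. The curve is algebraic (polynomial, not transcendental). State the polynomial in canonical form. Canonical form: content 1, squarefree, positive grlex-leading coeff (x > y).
(a) Degree: a generic line meets the curve in up to 4 points, so deg p = 4.
(b) Symmetries: it's symmetric under x → −x, forcing even powers of x.
(c) Observable constraints: it crosses the y-axis at the gridline y = 0; the x-axis gridline crossings are at x ∈ {-1, 0, 1}.
(d) The integer polynomial consistent with all of this is the stated p.

3*x^4 - 3*x^2*y^2 - 2*x^2*y - 3*x^2 + 3*y^2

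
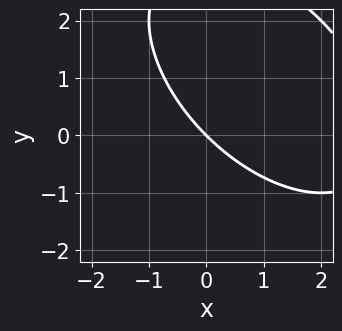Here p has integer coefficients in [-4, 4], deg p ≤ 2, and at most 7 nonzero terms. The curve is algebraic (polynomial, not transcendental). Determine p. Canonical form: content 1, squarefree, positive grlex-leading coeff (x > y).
First, deg p = 2.
Then, from the axis intercepts and sections: it meets the y-axis at y = 0 (among the integer gridlines); one x-axis crossing is at x = 0.
Finally, matching integer coefficients to the picture gives p.

x^2 + x*y + y^2 - 3*x - 3*y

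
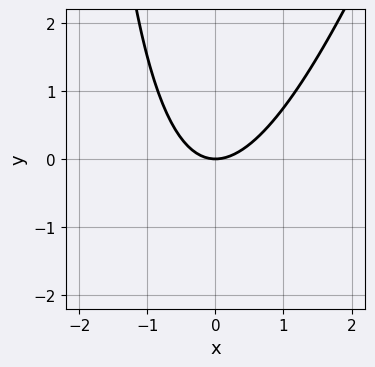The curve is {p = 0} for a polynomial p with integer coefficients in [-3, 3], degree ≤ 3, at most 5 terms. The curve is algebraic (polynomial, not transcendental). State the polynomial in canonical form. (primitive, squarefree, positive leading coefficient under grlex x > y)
1. Degree: no degree-1 curve has this shape, so deg p = 2.
2. Against the integer gridlines: it meets the y-axis at y = 0 (among the integer gridlines); it meets the x-axis at x = 0 (among the integer gridlines).
3. Putting this together gives p.

3*x^2 - x*y - 3*y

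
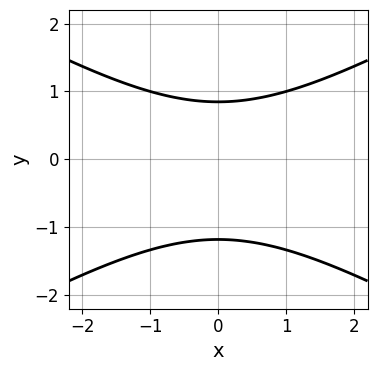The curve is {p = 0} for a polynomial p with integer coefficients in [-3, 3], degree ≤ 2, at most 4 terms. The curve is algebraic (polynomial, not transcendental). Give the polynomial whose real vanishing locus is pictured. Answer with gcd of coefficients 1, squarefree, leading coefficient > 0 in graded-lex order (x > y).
x^2 - 3*y^2 - y + 3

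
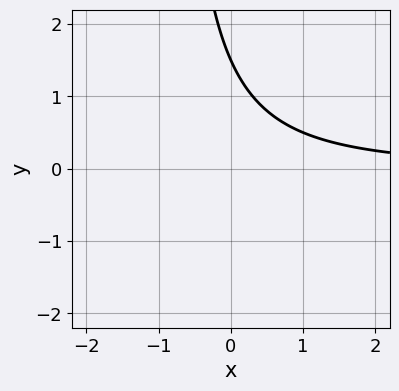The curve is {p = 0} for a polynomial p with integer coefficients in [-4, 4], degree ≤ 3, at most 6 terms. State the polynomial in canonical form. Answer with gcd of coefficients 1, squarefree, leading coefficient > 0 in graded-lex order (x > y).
Degree: the shape is more complex than any degree-2 curve, so deg p = 3.
Checking where it meets the axes: it misses every integer gridline on the x-axis.
Matching integer coefficients to the picture gives p.

x^2*y + 3*x*y + 2*y - 3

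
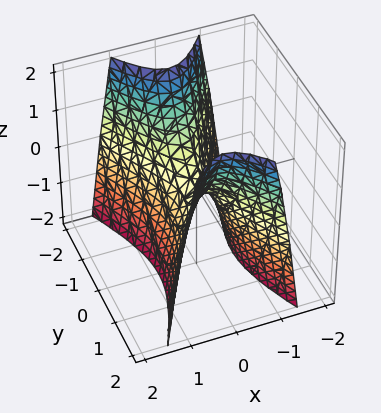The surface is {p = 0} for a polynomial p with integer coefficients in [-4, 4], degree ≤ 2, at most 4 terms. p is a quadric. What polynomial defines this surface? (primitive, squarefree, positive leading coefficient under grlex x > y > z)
1. Degree: a hyperbolic paraboloid; a quadric, so deg p = 2.
2. Symmetries: it's symmetric under x → −x, forcing even powers of x; mirror symmetry y ↦ −y ⇒ only even powers of y.
3. Checking where it meets the axes: it meets the y-axis at y = 0 (among the integer gridlines); it meets the x-axis at x = 0 (among the integer gridlines); it meets the z-axis at z = 0 (among the integer gridlines).
4. Matching integer coefficients to the picture gives p.

3*x^2 - y^2 + z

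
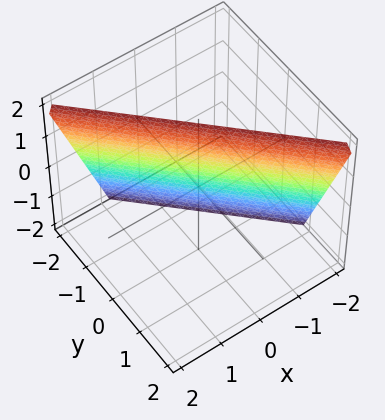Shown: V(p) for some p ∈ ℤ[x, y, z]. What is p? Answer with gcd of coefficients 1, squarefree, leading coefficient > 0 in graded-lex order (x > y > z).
deg p = 1.
Reading off the gridlines: it crosses the z-axis at the gridline z = 2.
Fitting integer coefficients to these (and the overall shape) gives p.

3*x + 3*y - z + 2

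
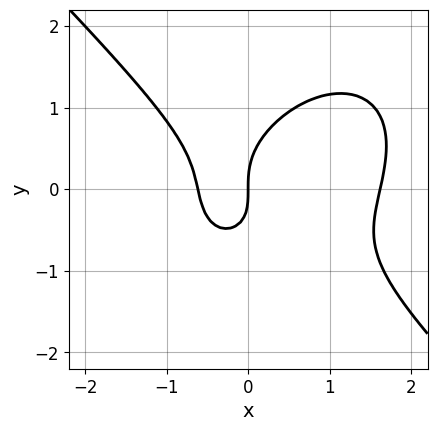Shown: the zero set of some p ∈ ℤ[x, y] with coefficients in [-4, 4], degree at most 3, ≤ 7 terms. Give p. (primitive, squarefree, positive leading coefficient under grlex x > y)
2*x^3 + 2*y^3 - 2*x^2 - x*y - 2*x

Degree: the shape is more complex than any degree-2 curve, so deg p = 3.
Observable constraints: one y-axis crossing is at y = 0; one x-axis crossing is at x = 0.
Assembling these constraints gives the stated polynomial.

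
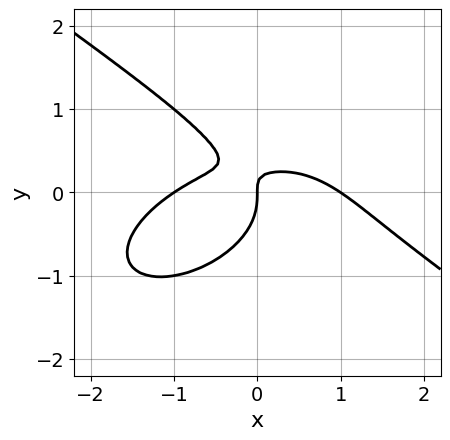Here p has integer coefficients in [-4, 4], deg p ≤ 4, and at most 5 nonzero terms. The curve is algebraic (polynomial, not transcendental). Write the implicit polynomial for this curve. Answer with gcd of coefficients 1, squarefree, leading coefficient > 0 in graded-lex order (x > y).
The degree is 3 — no degree-2 curve has this shape.
Against the integer gridlines: it meets the y-axis at y = 0 (among the integer gridlines); among the integer gridlines, it crosses the x-axis at x ∈ {-1, 0, 1}.
These observations pin down the coefficients.

x^3 + 3*y^3 + 3*x*y - x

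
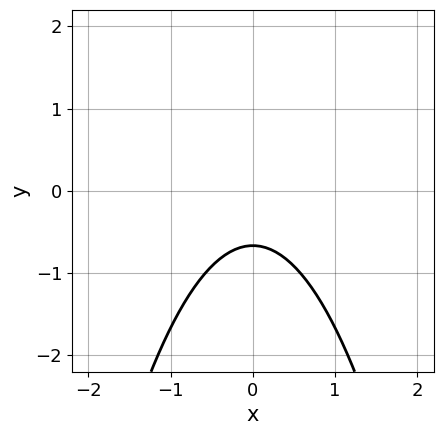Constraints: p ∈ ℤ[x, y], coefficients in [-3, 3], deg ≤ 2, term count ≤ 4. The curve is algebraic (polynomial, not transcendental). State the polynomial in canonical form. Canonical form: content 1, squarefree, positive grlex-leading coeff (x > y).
(a) Degree: no degree-1 curve has this shape, so deg p = 2.
(b) Symmetries: it's symmetric under x → −x, forcing even powers of x.
(c) Reading off the gridlines: no x-intercept at any integer in the box.
(d) Putting this together gives p.

3*x^2 + 3*y + 2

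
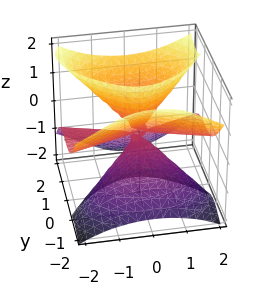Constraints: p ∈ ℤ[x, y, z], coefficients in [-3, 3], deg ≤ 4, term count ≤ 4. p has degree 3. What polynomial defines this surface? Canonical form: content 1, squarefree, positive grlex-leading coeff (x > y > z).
2*x^2*z + 2*y^3 - 3*y*z^2 - z^3

1. deg p = 3. A generic line meets the surface in up to 3 points.
2. From the axis intercepts and sections: one z-axis crossing is at z = 0; every point of the x-axis in the box is on the surface.
3. These observations pin down the coefficients.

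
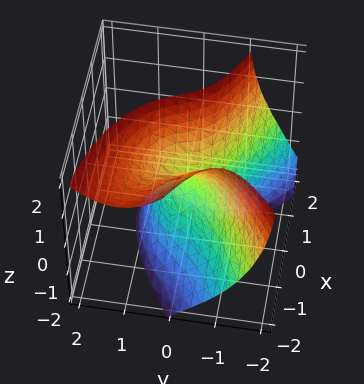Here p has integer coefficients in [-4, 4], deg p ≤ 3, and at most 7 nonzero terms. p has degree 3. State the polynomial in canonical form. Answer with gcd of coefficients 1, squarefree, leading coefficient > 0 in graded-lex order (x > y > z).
deg p = 3. No degree-2 surface has this shape.
Reading off the gridlines: it meets the y-axis at y = 0 (among the integer gridlines); one x-axis crossing is at x = 0; it crosses the z-axis at the gridline z = 0.
Solving for integer coefficients yields p as stated.

3*x*y*z + x*z^2 + 3*y^3 + 3*x^2 - z^2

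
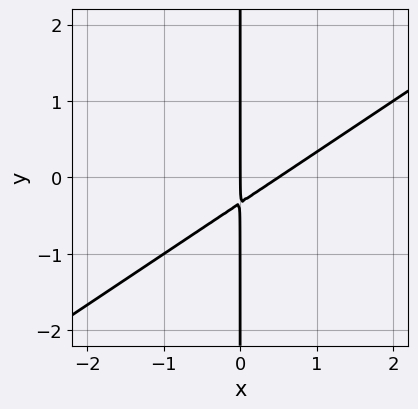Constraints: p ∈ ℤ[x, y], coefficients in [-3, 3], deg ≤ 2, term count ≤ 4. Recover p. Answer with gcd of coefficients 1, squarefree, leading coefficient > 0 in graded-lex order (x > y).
First, the degree is 2 — a generic line meets the curve in up to 2 points.
Next, checking where it meets the axes: every point of the y-axis in the box is on the curve; one x-axis crossing is at x = 0.
Finally, fitting integer coefficients to these (and the overall shape) gives p.

2*x^2 - 3*x*y - x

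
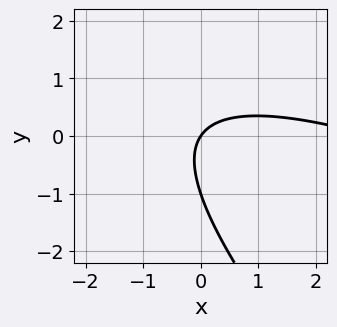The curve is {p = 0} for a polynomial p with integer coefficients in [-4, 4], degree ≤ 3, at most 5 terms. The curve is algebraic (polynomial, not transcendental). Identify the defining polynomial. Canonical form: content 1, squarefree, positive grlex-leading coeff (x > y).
x^2 + 3*x*y + 2*y^2 - 3*x + 2*y

The degree is 2 — the shape is more complex than any degree-1 curve.
From the visible intercepts: among the integer gridlines, it crosses the y-axis at y ∈ {-1, 0}; it meets the x-axis at x = 0 (among the integer gridlines).
Fitting integer coefficients to these (and the overall shape) gives p.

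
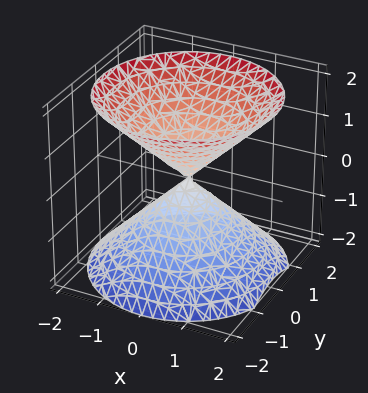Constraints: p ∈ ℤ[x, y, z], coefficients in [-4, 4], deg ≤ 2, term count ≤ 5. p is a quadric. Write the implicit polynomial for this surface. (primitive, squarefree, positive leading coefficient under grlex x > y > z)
x^2 + y^2 - z^2

I count 2 distinct pieces. Treating them together as one polynomial.
The degree is 2 — a double cone through the origin; a quadric.
By symmetry, the z-axis is an axis of rotation, so x and y enter only as x² + y²; the z ↦ −z reflection is a symmetry, so z appears only in even powers.
Observable constraints: a circular section at z = -1 has radius exactly 1; it crosses the y-axis at the gridline y = 0.
Together with the visible shape, these determine p as stated.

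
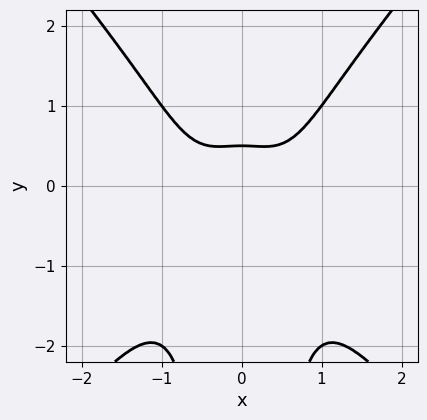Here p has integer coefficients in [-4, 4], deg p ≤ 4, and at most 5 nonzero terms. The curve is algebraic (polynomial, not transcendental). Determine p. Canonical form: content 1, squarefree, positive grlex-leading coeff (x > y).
The degree is 4 — the shape is more complex than any degree-3 curve.
Symmetries: it's symmetric under x → −x, forcing even powers of x.
Checking where it meets the axes: no x-intercept at any integer in the box.
Fitting integer coefficients to these (and the overall shape) gives p.

3*x^4 - 2*x^2*y^2 - 2*y + 1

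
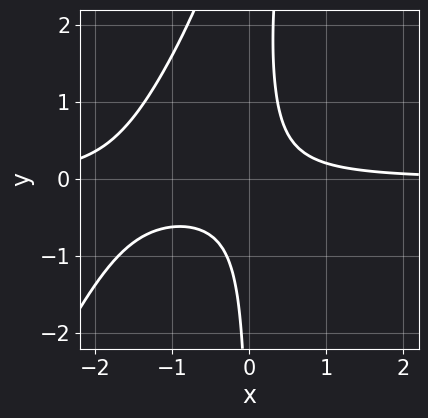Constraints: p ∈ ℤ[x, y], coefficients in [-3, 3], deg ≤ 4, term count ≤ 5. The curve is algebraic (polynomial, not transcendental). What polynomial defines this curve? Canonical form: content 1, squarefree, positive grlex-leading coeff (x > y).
2*x^2*y - x*y^2 + 3*x*y - 1

(a) deg p = 3. A generic line meets the curve in up to 3 points.
(b) Against the integer gridlines: the curve avoids every integer x-axis point in the box; no y-intercept at any integer in the box.
(c) Together with the visible shape, these determine p as stated.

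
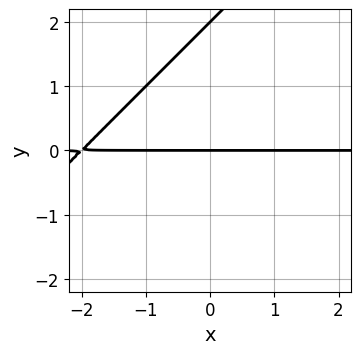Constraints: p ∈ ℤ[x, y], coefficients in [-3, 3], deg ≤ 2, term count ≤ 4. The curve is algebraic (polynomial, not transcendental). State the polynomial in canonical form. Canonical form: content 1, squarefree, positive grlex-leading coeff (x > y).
x*y - y^2 + 2*y

deg p = 2. No degree-1 curve has this shape.
Observable constraints: among the integer gridlines, it crosses the y-axis at y ∈ {0, 2}; the visible x-axis segment lies entirely on the curve.
Solving for integer coefficients yields p as stated.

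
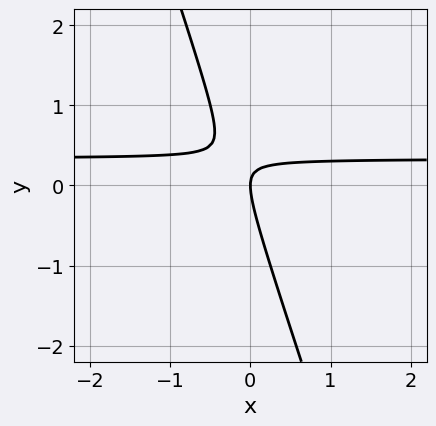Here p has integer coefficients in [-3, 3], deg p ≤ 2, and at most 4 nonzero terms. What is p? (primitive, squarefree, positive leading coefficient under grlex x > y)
3*x*y + y^2 - x

(a) The degree is 2 — the shape is more complex than any degree-1 curve.
(b) Against the integer gridlines: it crosses the x-axis at the gridline x = 0; it crosses the y-axis at the gridline y = 0.
(c) Together with the visible shape, these determine p as stated.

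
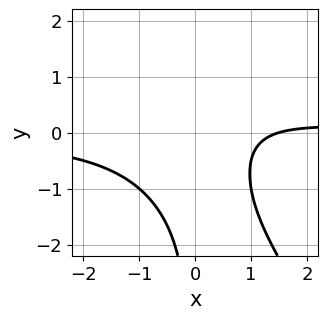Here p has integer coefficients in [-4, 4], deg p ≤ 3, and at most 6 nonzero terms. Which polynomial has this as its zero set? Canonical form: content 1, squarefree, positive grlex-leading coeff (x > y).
First, degree: the shape is more complex than any degree-2 curve, so deg p = 3.
Next, observable constraints: the curve avoids every integer y-axis point in the box.
Finally, assembling these constraints gives the stated polynomial.

3*x^2*y + 2*x*y^2 - 2*x + 3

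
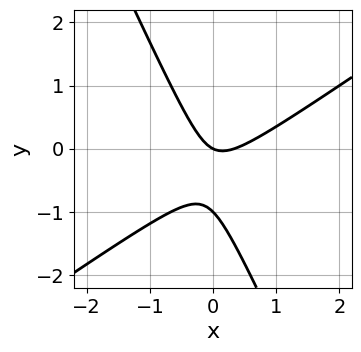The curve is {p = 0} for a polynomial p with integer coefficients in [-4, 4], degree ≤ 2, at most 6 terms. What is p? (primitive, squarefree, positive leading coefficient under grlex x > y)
1. Degree: the shape is more complex than any degree-1 curve, so deg p = 2.
2. From the visible intercepts: among the integer gridlines, it crosses the y-axis at y ∈ {-1, 0}; it crosses the x-axis at the gridline x = 0.
3. The integer polynomial consistent with all of this is the stated p.

3*x^2 - 3*x*y - 2*y^2 - x - 2*y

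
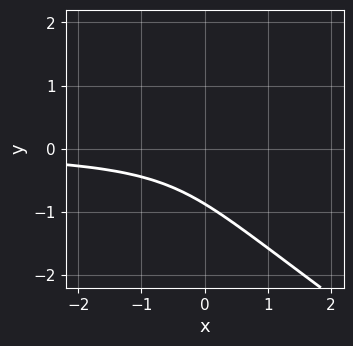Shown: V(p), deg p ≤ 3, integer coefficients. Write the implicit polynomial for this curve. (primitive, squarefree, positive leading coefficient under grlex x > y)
First, deg p = 3.
Next, from the axis intercepts and sections: the curve avoids every integer x-axis point in the box.
Finally, assembling these constraints gives the stated polynomial.

2*x*y^2 + 3*y^3 - 3*x*y + 2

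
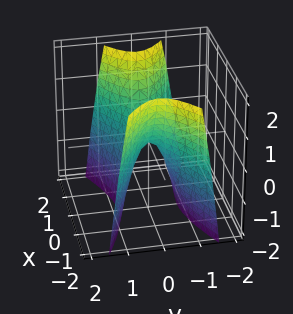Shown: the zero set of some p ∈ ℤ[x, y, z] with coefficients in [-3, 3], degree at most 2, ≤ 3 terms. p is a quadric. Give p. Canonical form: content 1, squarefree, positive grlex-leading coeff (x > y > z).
Degree: a hyperbolic paraboloid; a quadric, so deg p = 2.
Symmetries: mirror symmetry x ↦ −x ⇒ only even powers of x; the y ↦ −y reflection is a symmetry, so y appears only in even powers.
Checking where it meets the axes: it crosses the y-axis at the gridline y = 0; one x-axis crossing is at x = 0.
Matching integer coefficients to the picture gives p.

x^2 - 3*y^2 - z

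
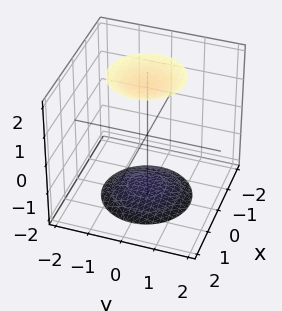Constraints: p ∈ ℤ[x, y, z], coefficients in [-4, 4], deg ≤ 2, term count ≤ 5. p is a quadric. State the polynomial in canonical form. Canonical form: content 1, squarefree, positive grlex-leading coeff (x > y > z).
1. The picture has 2 separate pieces. They look like related sheets of one shape, so recover p as a whole.
2. The degree is 2 — two sheets facing apart; a quadric.
3. Symmetries: the surface is invariant under rotation about z: p = q(x² + y², z); it's symmetric under z → −z, forcing even powers of z.
4. Observable constraints: the surface avoids every integer x-axis point in the box; a circular section at z = -2 has radius exactly 1; it misses every integer gridline on the y-axis.
5. Solving for integer coefficients yields p as stated.

x^2 + y^2 - z^2 + 3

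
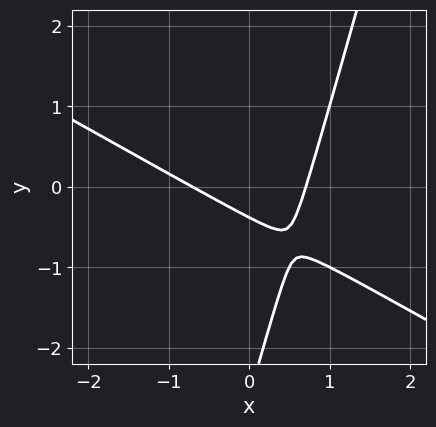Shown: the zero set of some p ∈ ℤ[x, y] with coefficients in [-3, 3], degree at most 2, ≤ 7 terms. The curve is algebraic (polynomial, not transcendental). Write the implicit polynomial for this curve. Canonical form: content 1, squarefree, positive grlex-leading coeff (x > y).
1. Degree: a generic line meets the curve in up to 2 points, so deg p = 2.
2. Solving for integer coefficients yields p as stated.

2*x^2 + 3*x*y - y^2 - 3*y - 1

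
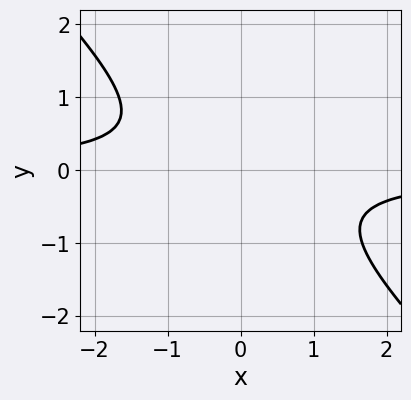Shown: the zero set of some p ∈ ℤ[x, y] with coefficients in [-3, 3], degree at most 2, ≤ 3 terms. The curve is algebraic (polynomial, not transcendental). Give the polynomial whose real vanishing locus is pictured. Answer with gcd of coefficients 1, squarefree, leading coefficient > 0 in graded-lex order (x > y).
3*x*y + 3*y^2 + 2

(a) Degree: no degree-1 curve has this shape, so deg p = 2.
(b) From the visible intercepts: it misses every integer gridline on the y-axis; no x-intercept at any integer in the box.
(c) Together with the visible shape, these determine p as stated.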